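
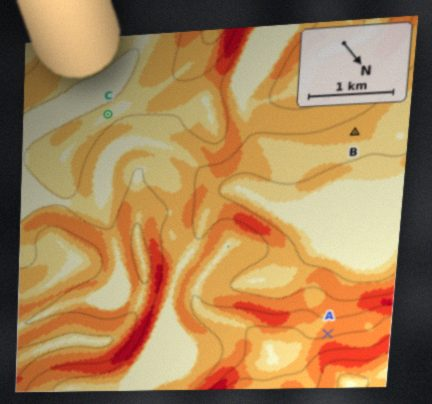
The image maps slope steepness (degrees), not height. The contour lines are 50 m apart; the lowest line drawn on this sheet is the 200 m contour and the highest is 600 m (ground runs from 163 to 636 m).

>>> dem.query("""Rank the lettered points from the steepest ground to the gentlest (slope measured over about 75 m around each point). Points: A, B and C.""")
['A', 'B', 'C']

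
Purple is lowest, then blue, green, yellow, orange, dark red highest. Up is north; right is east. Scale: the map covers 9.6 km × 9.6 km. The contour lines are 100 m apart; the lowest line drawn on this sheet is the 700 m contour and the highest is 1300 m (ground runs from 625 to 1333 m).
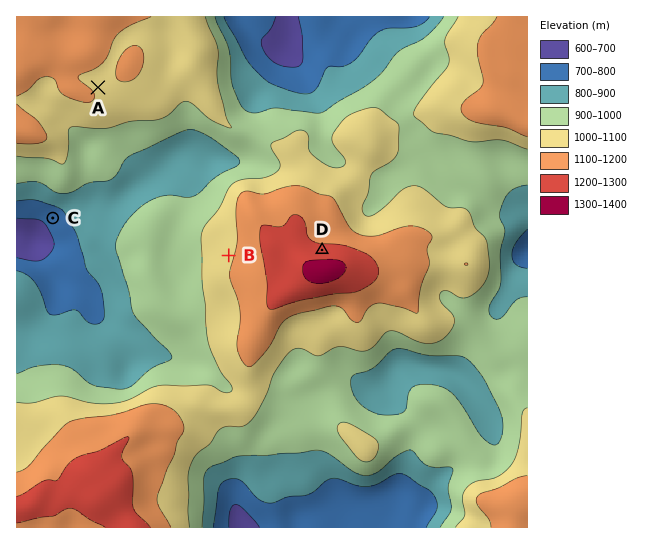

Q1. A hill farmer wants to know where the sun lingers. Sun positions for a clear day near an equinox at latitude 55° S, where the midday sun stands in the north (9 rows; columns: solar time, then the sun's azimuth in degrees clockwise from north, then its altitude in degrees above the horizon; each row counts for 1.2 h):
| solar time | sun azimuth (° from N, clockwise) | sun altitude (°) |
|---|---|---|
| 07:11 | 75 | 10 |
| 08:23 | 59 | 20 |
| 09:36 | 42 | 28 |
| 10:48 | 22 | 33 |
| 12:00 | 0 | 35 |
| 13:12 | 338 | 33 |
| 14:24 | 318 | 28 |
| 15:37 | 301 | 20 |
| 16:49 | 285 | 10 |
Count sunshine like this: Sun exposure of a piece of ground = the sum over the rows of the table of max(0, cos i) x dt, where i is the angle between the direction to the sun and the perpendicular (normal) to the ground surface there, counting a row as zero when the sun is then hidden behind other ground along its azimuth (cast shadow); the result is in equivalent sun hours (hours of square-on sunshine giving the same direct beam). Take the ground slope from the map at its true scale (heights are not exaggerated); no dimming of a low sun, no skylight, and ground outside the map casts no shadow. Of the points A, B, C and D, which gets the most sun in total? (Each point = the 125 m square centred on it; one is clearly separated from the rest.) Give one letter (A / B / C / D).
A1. D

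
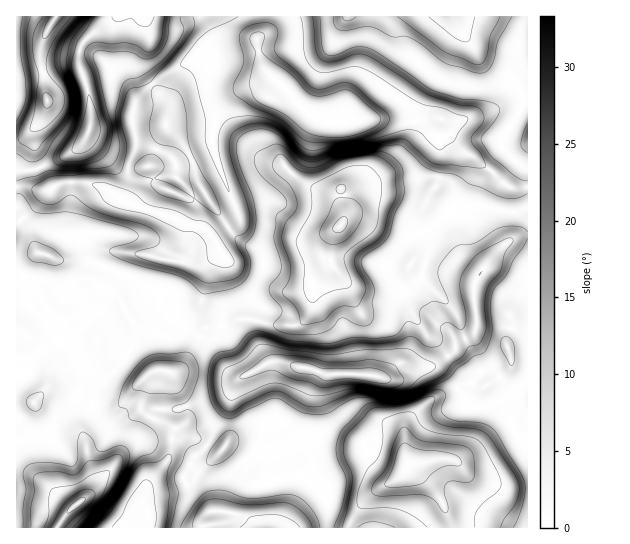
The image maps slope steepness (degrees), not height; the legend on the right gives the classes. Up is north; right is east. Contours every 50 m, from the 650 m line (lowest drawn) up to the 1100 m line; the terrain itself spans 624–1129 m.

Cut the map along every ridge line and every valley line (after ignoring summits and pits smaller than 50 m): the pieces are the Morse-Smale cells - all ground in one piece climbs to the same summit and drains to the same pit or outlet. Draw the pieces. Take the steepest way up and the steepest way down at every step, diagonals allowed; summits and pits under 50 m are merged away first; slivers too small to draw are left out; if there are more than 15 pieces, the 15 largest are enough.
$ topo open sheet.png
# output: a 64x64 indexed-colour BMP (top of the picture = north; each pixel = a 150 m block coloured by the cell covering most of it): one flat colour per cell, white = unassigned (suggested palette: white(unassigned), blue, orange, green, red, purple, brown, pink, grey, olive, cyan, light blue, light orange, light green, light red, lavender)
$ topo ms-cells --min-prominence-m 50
<image width="64" height="64" href="data:image/bmp;base64,Qk12CAAAAAAAAHYAAAAoAAAAQAAAAEAAAAABAAQAAAAAAAAIAAATCwAAEwsAABAAAAAAAAAA////ALR3HwAOf/8ALKAsACgn1gC9Z5QAS1aMAMJ34wB/f38AIr28AM++FwDox64AeLv/AIrfmACWmP8A1bDFAAAAC7u7u7AAAAAAAAAAAACZmZmZmVVVVVVVVVVVVVVVAAAAu7u7uwAAAAAAAAAAAJmZmZmZVVVVVVVVVVVVVVUAAAALu7u7sAAAAAAAAAAACZmZmZmVVVVVVVVVVVVVVQAAAKq7u7u7AAAAAAAAAACZmZmZmZlVVVVVVVVVVVVVAAAKqqu7u7sAAAAAAAAAAJmZmZmZmZVVVVVVVVVVVVUAAKqqqru7u7AAAAAAAAAAmZmZmZmZmVVVVVVVVVVVVQCqqqqq+7u7sAAAAAAAAACZmZmZmZmZk1VVVVVVVVVVqqqqqq//u7u7AAAAAAAAAJmZmZmZmZMzNVVVVVVVVVWqqqqqr//7u7uwAAAAAAAAmZmZmZmZMzM1VVVVVVVVVaqqqqqv//u7u7AAAAAAAAmZmZmZmZkzMzVVVVVVVVVVqqqqqq///7u7sAAAAAAAAzM5mZmZMzMzNVVVVVVVVVWqqqqq////+7u7AAAAAAADMzOZkzMzMzM1VVVVVVVVVaqqqqr/////u7AAAAAAAAMzMzMzMzMzMzVVVVVVVVVVqqqqqq/////7AAAAAAAAAzMzMzMzMzMzNVVVVVVVVVV6qqqqr////8AAAAAAAAAzMzMzMzMzMzMzVVVVVVVVVXeqqqqszM//zMzAAAAAADMzMzMzMzMzMzM1VVVVVVVVd3qqp3fMzP/MzMAAAAADMzMzMzMzMzMzMzM1VVVVVVV3d3d3d8zMz8zMAAAAAAMzMzMzMzMzMzMzMzM1VVVVVXd3d3d3fMzMzMwAAAAAAzMzMzMzMzMzMzMzMzMzM1VVd3d3d3d3zMzMzAAAAAZjMzMzM2ZmZmZjMzMzMzMzNVV3d3d3d3d8zMzMwAAAZmZjM2ZmZmZmZmZmZjMzMzMzVXd3d3d3d3fMzMzMAABmZmZmZmZmZmZmZmZmZjMzMzNVd3d3d3d3d8zMzMwAAGZmZmZmZmZmZmZmZmZmYzMzNVV3d3d3d3d3fMzMzMAAZmZmZmZmZmZmZmZmZmZjMzM1VXd3d3d3d3d8zEAAAABmZmZmZmZmZmZmZmZmZjMzMzNVd3d3d3d3d3RERAAAABZmZhEWZmZmZmZmZmZjMzMzM1V3d3d3d3d3REREAAABERERERFmZmZmZmZmZjMzMzMzVXd3d3d3d3REREREABERERERERZmZmZmZmZmMzMzMzNVd3d3d3d3dERERERBERERERERFmZmZmZmZmYzMzMzMzV3d3d3d3REREREREEREREREREWZmZmZmZmYzMzMzMzNXd3d3d3RERERERERBERERERERZmZmZmZmYzMzMzMzMzd3d3d3d0REREREREEREREREREWZmZmZmYzMzMzMzMzN3d3d3d3REREREREQRERERERERFmZmZmZjMzMzMzMzM3d3d3d3d0REREREREEREREREREWZmZmZmYzMzMzMzMzd3d3d3d3RERERERERBERERERERZmZmZmZjMzMzMzMzN3d3d3dERERERERERBERERERERFmZmZmZmMzMzMzMzM3d3d3dEREREREREREERERERERERZmZmZmYzMzMzMzMzd3d3d0RERERERERERBERERERERFmZmYREe4zMzMzMzMHd3d3RERERERERERERBERERERERZhERER7uMzMzMzMwB3d3dEREREREREREREEREREREREREREREe7jMzMzMzAAd3d0REREREREREREERERERERERERERER7u7u7u7u4AAHd3dEREREREREREQREREREREREREREREe7u7u7u7gCIh3d3eIhEREREREQRERERERERERERERER7u7u7u4uiIiIiIiIiERERERERBEREREREREREREREREe7u7uIiKIiIiIiIiIREREREREERERERERERERERERER7u7uIiIt3diIiIiIhEREREREERERERERERERERERERHu7uIiIi3d3diIiIiIREREREQREREREREREREREREREe7uIiIiLd3d3diIiIhERERERBERERERERERERERERER7iIiIiIt3d3d3YiIiEREREREERERERERERERERERERHiIiIiIiAN3d3diIiIREREREQRERERERERERERERERERIiIiIiIADd3d2IiIhERERERBEREREREREREREREREREiIiIiIgAN3d3YiIiEREREREERERERERIiIiIiIiIiIiIiIiIiAADd3diIiIRERERERBERERERIiIiIiIiIiIiIiIiIiIAAN3d2IiIhEREREREQRERERIiIiIiIiIiIiIiIiIiIgAA3d3YiIiIREREREREERERIiIiIiIiIiIiIiIiIiIiAADd3diIiIiEREREREREQRIiIiIiIiIiIiIiIiIiIiIADd3diIiIiIhEREREREREIiIiIiIiIiIiIiIiIiIiIgAADd2IiIiIiIhEREREREIiIiIiIiIiIiIiIiIiIiIiAAAAAIiIiIiIiIhEREREQiIiIiIiIiIiIiIiIiIiIiIAAAAAiIiIiIiIiIREREQiIiIiIiIiIiIiIiIiIiIiIgAAAACIiIiIiIiIiIRERCIiIiIiIiIiIiIiIiIiIiIiAAAAAAiIiIiIiIiIiIiIgiIiIiIiIiIiIiIiIiIiIiIAAAAAAAiIiIiIiIiIiIiCIiIiIiIiIiIiIiIiIiIiIgAAAAAAAIiIiIiIiIiIiIIiIiIiIiIiIiIiIiIiIiIi"/>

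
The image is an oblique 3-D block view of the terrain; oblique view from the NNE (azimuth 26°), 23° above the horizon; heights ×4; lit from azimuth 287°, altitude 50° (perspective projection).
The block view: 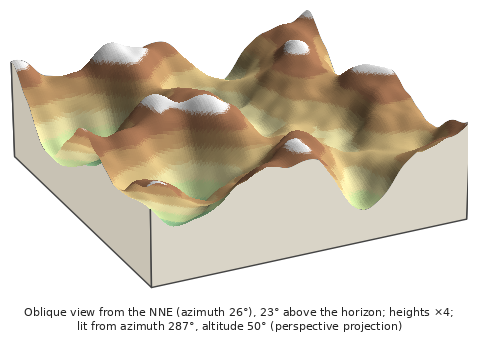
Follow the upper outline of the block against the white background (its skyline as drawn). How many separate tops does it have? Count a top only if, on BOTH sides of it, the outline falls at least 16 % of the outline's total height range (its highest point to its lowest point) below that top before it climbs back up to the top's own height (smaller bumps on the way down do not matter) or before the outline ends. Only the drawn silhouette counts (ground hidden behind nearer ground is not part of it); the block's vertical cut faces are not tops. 2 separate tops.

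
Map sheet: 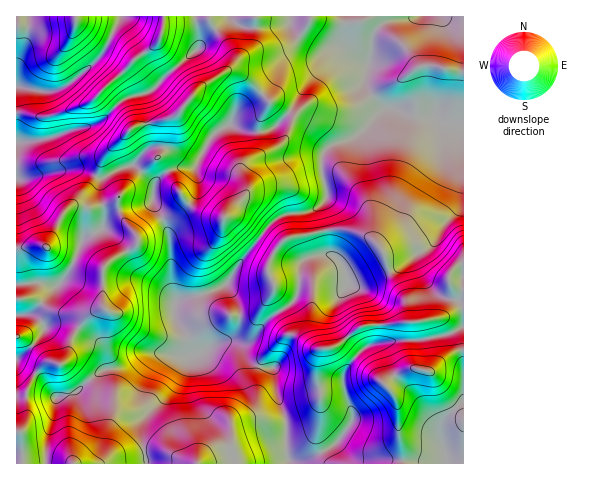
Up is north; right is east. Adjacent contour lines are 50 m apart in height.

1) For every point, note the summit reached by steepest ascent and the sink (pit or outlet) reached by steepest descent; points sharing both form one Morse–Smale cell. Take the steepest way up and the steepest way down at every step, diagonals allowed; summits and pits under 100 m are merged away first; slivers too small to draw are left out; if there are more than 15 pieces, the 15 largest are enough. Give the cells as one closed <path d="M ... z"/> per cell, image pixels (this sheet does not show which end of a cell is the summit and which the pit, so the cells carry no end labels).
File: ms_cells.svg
<path d="M463 16l-232 1 6 7 9 4 31-2 13-4 4 9 6 6 18 11 9 1 15-3 8 4 18 12-3 23 9 14 12 10-4 1-24 25-25 9-9 8-2 20 4 16 0 11-6 7-12 6-23 2-11 6-33 40-11 20-7 7-21 8-23 5-4 5 1 15 10 15 8 19 3 0 18-10 16-2 11 6 6 12 5 4 7 3 14 2 2 23 11 33-1 20 4 19 174-1z"/><path d="M134 165l-15 4-18 11-1 15 5 16-1 16-2 3-20 9-16 38-11 10-17-5-22 3 0 178 272 1-2-19 1-20-11-33-2-23-14-2-7-3-5-4-6-12-11-6-16 2-18 10-5-1-6-18-11-19 1-18-5-14-1-43-5-17-12-24 1-17z"/><path d="M349 57l-12 2-17 11-15 15-14 25-18 18-17 5-11-1-15-8-3 2-14 8-18 32-22 3-17 12-3 19 16 35 2 49 5 18 6-4 20-3 21-8 7-7 11-20 33-40 11-6 27-3 13-10 1-13-4-16 2-20 9-8 25-9 24-25 4-1-12-10-9-14 3-22z"/><path d="M230 16l-14 13 17 26 1 5-2 6-32 21-24 28-43 12-27 26-5 8-4 16 6 1 16-9 15-4 20 18 0 3 2-5 6-6 11-6 22-3 18-32 16-8 10-17 25-16 23-31 11-4 14 1 22-11 9-1-25 1-18-11-6-6-4-9-13 4-31 2-9-4z"/><path d="M195 16l-73 0-22 41-36 30-8 4-14 1-25-6-1 55 29-1 25-10 22-4 11-6 20-20 29-9 16-18 31-26z"/><path d="M215 29l-12 11-6 10-29 23-16 18-29 9-24 22-54 18-28 2-1 36 6 1 42-9 19 0 13 6 10-23 27-26 43-12 24-28 32-21 2-6-1-5z"/><path d="M120 16l-103 0-1 69 26 7 14-1 8-4 36-30z"/><path d="M98 177l-3 1-16 21-16 15-17 33-13-2-17 4 1 35 21-2 17 5 11-10 16-38 20-9 2-3 1-16-5-16 0-12 2-4z"/><path d="M83 170l-19 0-35 8-13 1 1 69 16-3 13 2 2-2 15-31 16-15 17-23z"/><path d="M344 48l-10 0-22 11-14-1-11 4-20 28-32 23-4 12 14 7 11 1 9-1 12-6 14-16 19-30 15-14 21-9 20 4z"/><path d="M208 16l-12 1 4 29 3-6 11-12z"/><path d="M229 16l-20 0 0 3 6 10z"/>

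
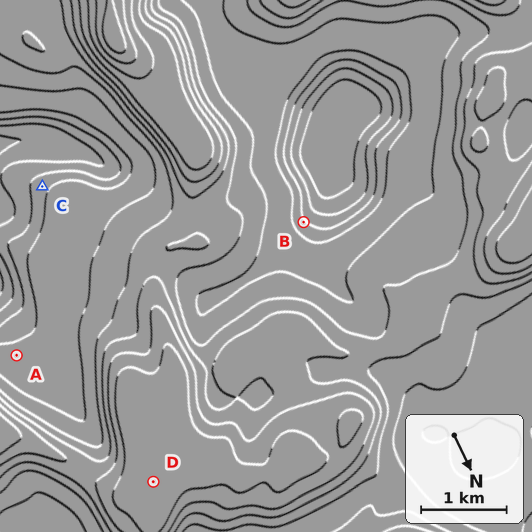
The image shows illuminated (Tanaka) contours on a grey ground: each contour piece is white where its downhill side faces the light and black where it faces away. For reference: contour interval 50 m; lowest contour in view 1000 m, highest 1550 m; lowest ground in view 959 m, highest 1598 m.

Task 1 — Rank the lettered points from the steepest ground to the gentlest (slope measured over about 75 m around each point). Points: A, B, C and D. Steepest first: B C A D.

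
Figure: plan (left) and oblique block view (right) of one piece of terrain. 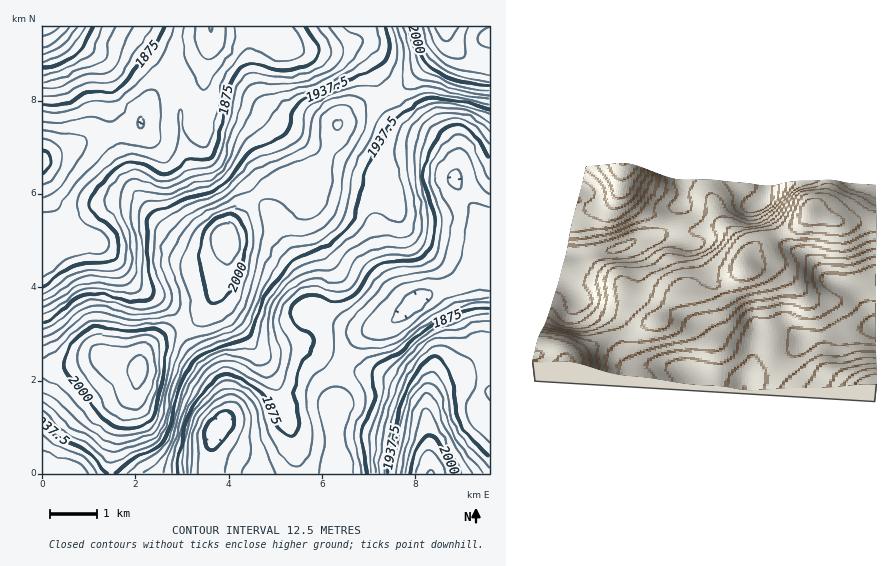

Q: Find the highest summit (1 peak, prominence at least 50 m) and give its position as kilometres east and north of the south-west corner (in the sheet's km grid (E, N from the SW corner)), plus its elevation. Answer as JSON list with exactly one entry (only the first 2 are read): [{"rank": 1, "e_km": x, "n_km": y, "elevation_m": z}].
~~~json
[{"rank": 1, "e_km": 2.09, "n_km": 2.21, "elevation_m": 2042}]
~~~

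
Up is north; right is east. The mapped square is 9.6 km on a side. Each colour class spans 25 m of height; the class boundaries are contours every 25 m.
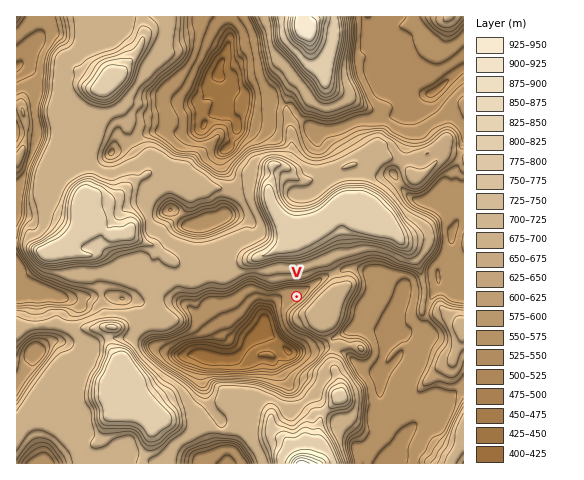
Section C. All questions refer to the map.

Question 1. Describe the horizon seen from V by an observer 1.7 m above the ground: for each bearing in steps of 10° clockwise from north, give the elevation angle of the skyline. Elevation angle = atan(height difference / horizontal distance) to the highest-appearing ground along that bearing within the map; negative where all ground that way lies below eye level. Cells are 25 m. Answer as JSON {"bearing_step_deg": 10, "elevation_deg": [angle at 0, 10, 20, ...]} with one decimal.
{"bearing_step_deg": 10, "elevation_deg": [14.9, 14.3, 13.1, 10.9, 8.2, 6.8, 5.8, 8.9, 12.2, 14.8, 16.6, 18.1, 19.1, 19.6, 19.6, 19.1, 17.9, 16.0, 13.6, 10.7, 7.3, 3.7, 2.7, 3.8, 3.8, 3.8, 3.2, 2.4, 4.3, 5.5, 9.3, 11.4, 12.7, 13.8, 14.5, 14.9]}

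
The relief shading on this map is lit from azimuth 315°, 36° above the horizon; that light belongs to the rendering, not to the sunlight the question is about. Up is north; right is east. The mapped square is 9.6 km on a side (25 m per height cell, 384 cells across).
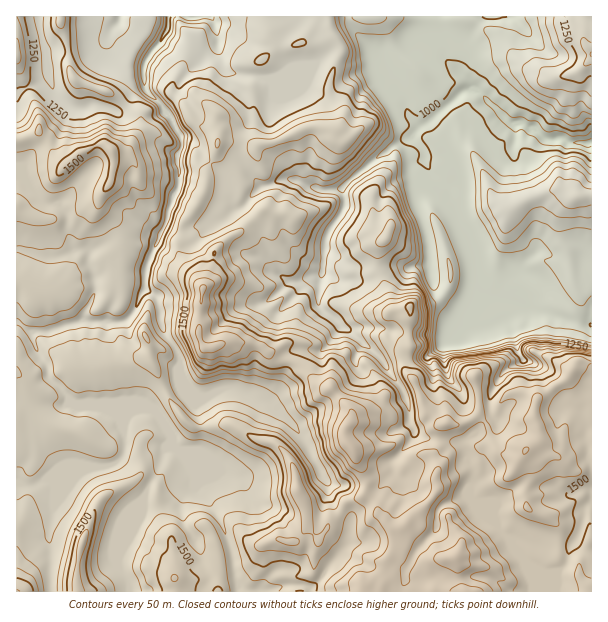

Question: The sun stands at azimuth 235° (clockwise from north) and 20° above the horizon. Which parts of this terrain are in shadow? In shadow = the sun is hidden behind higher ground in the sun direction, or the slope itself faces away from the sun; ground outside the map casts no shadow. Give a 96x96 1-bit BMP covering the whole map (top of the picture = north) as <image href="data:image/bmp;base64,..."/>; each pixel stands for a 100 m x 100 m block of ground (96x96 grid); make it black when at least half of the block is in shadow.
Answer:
<image width="96" height="96" href="data:image/bmp;base64,Qk2+BAAAAAAAAD4AAAAoAAAAYAAAAGAAAAABAAEAAAAAAIAEAAATCwAAEwsAAAIAAAAAAAAA////AAAAAAA4AgAAEAAAAAADgAA8HwAAGAAAAAAHAAA8HgAAEAAAAAAAMAAIHgAAEAAAAAAAMAAAHgAAEAAAAAAA4AAAHgAAEAAAAAAB4AAAHgAAEAAAAAAA4AAADgAAMAAAAAAHgAAADgAAIAAAAAAHgAAADgAAIAAAAAAfAAAADwAYYAAAAAA/AAAABwAwwAAAAAR+AAAAAwAAwAAAAAB8AAAAAAABwAAgAAT4AAAAAAAAAABgAABwAAAAAAAAAABwAAAAAAAAAAAAAAD4AACAAAAAAAAAAAH4AAAAAAAAAAAAAAH4AAAAAAAAAAAAAAH4AAEAAAAAAAAAAAHwAACAAAAAAAAAAAPwAACAAAAAAAAAAAPgAAAAAAAAAAAAAAfgAAAAAAAAAAAAAA/AAAAAAAAAAAAAAB+AOAAAAAAAAAAAAH+ACEAAAMAAAAAAAf8AAEAAAMAAAAAGB/wAAIAAAYAAAAAOD4AAAcDAAYAAAAAeAAAAAcBCAAAAAAA8AAAAw8ACAAAAAAA4AAAB4YBCAAAAAABgAAAD45zDAAAAAABgAAAH553BAAAAAABAAAAHxx+BhAAAAAAAAAAHzh+AngAAAACAAAAH3j+AfgAAAAGAAABnnD///gAAAAAAAADnuD//+E8gAABgAAAH8B//+/9gAAHAACA5wD////9AAAPAA/f9wD////9AAAOAD//+AD////8AAAOAH/n+AB/+H/8AAAOAf/h8AB/wAZ8AAAMA//jwAB/wAAMAAAMAP+DgAD/4AAAAABMA/ABgAD/4AAAAABgA+ABgAf/wAAAAAAAAcABgAf/wAAAAAAgAIBAAAf/4AAAAAAwA+PAAAf/4AAAAAAwAPAAAA//4AAAAAAQAPAAAAf54AAAAAAQAPgAAABh4AAAAAAAAPAAgADjAAAAAAAIAMAAgAHjAAAAAAAYAAAAgAHzAAAAAAAAAAAAAAH2AAAAAAAAAAAAAAPmAAAAAAACAAAAAAfkAAAAAAACAAAAAAfgAAAAAAADAAAAEAfwAAAAAAADAAABGAf4AAAAAAADAAAP+A/4AAAAAAAHgAAf+A/4AAAAAAAPgAA/+B/wAAAAAAAMgAA8AB/gBgAMAAABwAAAAA/ABgAMAAAbwAAAAAcADgBcAAAfwAAAAAcADADcAAA/wAAAAAcAGAD8AAE/wAAAAAIAAAD8AAM+wAAAAAAAAAd8AAe4wAAAAAAAAA4ADwfxwAEAAAwAABgAPwfDwAEAADwAAAAAPwfPgAAAAH4AAAAAPwcPgCAABP4AAAAAPwAPAPAABv8AAAAAfgAeAfAAB/8AAAAAfAA8AeAAB/8AAAAAYAO4AYAAA/8AAAAAAA+wAAAAA/gAAAAAAH/wAAAAB/AAAAAAgP5wAAAAB+AAAAABgfhwAAAAA8AAAAABgfAwAAAAB4AAAAABweAYAAAAB4AAAAADwYAYAAAAB4AAAAADwYAAAAAAD4AAAAADwYAEAAAAD4AAAAADwYAGAgAAH4AAAAADw4ADPwAAHgAAAAABw4AHfgAAHAAAEAAA="/>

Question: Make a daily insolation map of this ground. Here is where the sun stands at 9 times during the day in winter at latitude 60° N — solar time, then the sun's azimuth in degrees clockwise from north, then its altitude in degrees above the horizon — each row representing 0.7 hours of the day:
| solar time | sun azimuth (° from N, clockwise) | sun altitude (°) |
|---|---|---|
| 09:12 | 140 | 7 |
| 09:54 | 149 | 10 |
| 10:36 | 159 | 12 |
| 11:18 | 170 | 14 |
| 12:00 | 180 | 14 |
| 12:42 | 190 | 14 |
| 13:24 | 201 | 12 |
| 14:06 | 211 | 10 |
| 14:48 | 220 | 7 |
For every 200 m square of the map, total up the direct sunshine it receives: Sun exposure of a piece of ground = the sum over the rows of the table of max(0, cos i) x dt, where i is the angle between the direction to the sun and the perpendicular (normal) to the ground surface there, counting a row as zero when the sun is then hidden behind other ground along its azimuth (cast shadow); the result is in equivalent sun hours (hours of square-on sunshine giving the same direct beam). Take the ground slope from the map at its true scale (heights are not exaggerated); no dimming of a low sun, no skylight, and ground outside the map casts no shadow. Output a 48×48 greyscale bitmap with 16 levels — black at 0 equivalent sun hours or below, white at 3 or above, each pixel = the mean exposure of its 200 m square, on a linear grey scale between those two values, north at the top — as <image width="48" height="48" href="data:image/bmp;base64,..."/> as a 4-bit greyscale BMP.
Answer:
<image width="48" height="48" href="data:image/bmp;base64,Qk32BAAAAAAAAHYAAAAoAAAAMAAAADAAAAABAAQAAAAAAIAEAAATCwAAEwsAABAAAAAAAAAAAAAAABEREQAiIiIAMzMzAERERABVVVUAZmZmAHd3dwCIiIgAmZmZAKqqqgC7u7sAzMzMAN3d3QDu7u4A////ABNWZCJWmoh2RGqpZZVWVVZVRDEBaGZmdQFFVTJIp1RDRXrIZpUREVZXiahoYlZmUxI0R2RVQ0NDVWq8vJhCFFd1eqdSE2d3NEMzSIVUNEMkZIm+/auEICaDEBQzJGVVJGUzNJdUNERHVHEUNYeWZoeJIDIiRWeIdVVDIXhVQgBGJCAAFHRma6RnVTACV5zHdEREMll1UxAAEQAAF2EphkIWdCEkWdhFZDREMimnVkEAEhETq1EWtiIheBJFZlRDVkRUQgFqhTQzMzNFdhAANUMzWJRYyFZZh3hVQxACdFZmVEVndCA6x1NVVVh2fKvL3Hd2VEISNVZmZniaghO+6ERmQ2WId6mqZYeImrp0RVVmeb78QRb+ico0MkeIZYhkRneJqnRVZ2e83v2EASeWIhMwFGZDIhZTVnd3ZDRVRGvavHEAAkhVd2MErdt0IlU0ZmdSACRlRZsQEQAAFGUzVXc4YRKEZVQ0VmZVRVZmZ6IRAAABN9pjEjInIRFTdUZ2Z3dlm6qpmmE0MQJFeIpwACRGAQNjNkJ5hnUoqZqqq1R/2rzd3GEQAAGFEBqFAAAXt1NId3iJqla/////2CAAAAIgABIUIAAUaDJlRVRGdpfP//7ZUQAAABQxAAAAAAEwEjRCIiEydirGWIlCZCAAAURVAAAAAAAAACQgAQASURmVAAAAAAAAASJWAAAAAAAAAI3bcjMwEyVUMAAAAAAANqyqIAAAAAAAA7q7y4ulE0VoUAAAAAASNDVlEAAAAAAAFJd3imd1EUdXZBEQAAARAAACAAAAAAABJHVVZmZmOsqEm4VDAAACIhAAABAAAAABI0Q0VXdlRWUgAzM0d0I1VSAAEhAAAAERIzMzNXdmYjIAEhNoiHQkd1IREhEBESIiM2eIZ3VlYiMAJmiIeXRIitxiExEjd1NFVJqoiqdVQyIQApiIm5YkZVlzIyM2qod3iKqZmsl1ZyRBABaIq7sxJDVCMjRpm7qrzIU0eax4dyJ3MgF2Y3uBJCEiIkRpebu97URnZozKqDI4dmEBAAEzZBEiI0RGM3uquzatlkra1lI1dnUAAAASESEzNERDAAJmIWed1zSJd1JUVmalIlnnABQzRVVhAAARAGZkvXaIVTJzd2mIqqzvcAJDRVZAAAAAAKdRGetlM0MzqXiLvKvf+BE0VVYRIRAAAJtgACIBRoM4Z2NGzcuY39Y0VVQ0MhAAEwQwAAAAExPYVTAAFJdDTMVkJFVUIRNnywEAAAAAIQZ1ZTEAAAACASRXYkVTOazv7yEAAAAQAVc2IBMhAAAAABRmiCQzqs/tzjAANWYwAmJBACVEMgIgACRmd4I5m//8zIIShRABARIAASJFVURhEjRXZmm5vbmc26Q1MAAUERIQEmmoZmRoQjRlVmmJmFQRS3VVIAE1QBIyEjRYmZdZU0VEVnd3dBABVlRoZDNEgwJVIjNWaIhzRWVFZmeHUQBbpkRsdVU1ZwIzJFZlU1ZCe7hlZniGMiaYZEVYdmY1ZyEAJnVVVVVEeamXZnhAAXh2RA=="/>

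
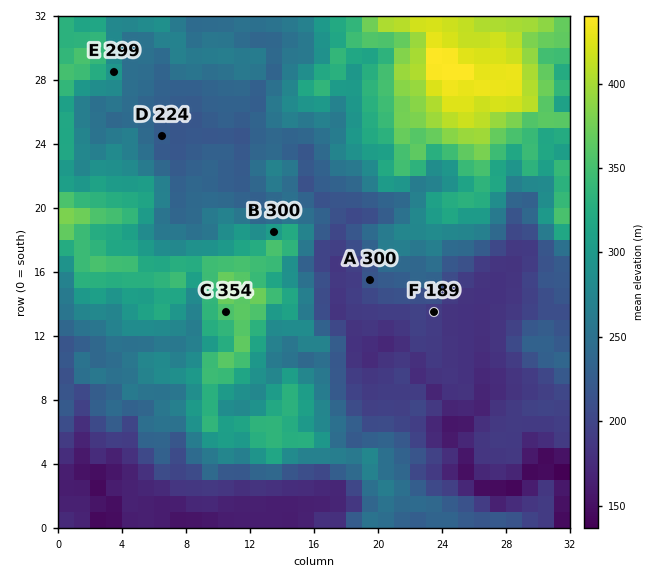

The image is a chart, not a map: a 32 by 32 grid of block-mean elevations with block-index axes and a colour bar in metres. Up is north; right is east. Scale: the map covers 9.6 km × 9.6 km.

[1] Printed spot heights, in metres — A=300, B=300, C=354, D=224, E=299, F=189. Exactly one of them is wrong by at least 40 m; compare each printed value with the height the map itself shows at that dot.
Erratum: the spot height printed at A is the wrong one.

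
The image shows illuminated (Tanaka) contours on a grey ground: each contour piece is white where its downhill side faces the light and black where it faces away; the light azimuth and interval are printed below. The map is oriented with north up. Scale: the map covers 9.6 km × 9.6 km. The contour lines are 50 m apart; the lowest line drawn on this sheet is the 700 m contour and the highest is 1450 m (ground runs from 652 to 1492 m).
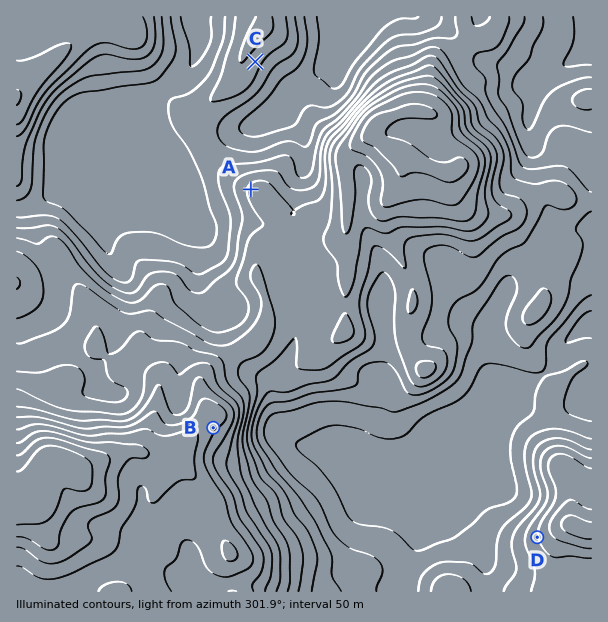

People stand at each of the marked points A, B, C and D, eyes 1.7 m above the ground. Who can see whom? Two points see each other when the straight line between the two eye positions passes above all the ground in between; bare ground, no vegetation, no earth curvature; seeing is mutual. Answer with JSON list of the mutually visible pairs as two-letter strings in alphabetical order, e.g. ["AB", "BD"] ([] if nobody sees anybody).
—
["AC", "BD"]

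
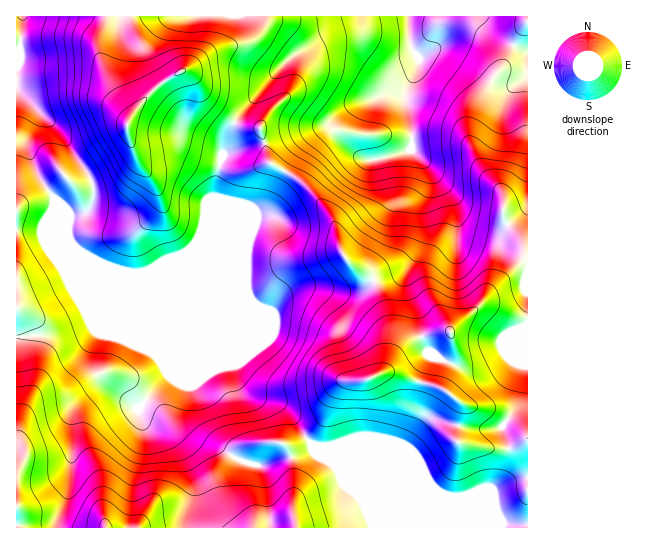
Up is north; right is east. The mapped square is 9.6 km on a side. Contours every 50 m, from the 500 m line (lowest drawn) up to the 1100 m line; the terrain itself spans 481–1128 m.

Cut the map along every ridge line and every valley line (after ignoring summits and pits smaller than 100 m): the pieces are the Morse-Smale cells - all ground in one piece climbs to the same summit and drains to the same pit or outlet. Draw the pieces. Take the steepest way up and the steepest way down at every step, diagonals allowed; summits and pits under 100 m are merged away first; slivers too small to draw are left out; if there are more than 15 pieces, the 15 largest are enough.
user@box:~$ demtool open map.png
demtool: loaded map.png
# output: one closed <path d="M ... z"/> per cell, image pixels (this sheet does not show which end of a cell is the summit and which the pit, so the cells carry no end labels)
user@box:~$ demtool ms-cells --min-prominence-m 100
<path d="M527 16l-145 0-11 3-18 12-27 6-32 18-14 12-45 55 8 5 17 2 8 32 31 19 18 18 16 23 6 24 5 12 7 8 21 13 8 16 8 25 0 32-4 19-18 10-24 3-13 19-5 17-17 19 52 52 15 38 154-1z"/><path d="M54 205l-3 8 1 16 32 74 5 19-31 11-42 5 0 189 229 1-14-14-11-24 0-15 9-17 9-10 8-4 28-3 12 4 8 0 12-6-1-4-13-20-10-10-12-5-20-4-7-4-6-10-4-18-59-24-73-73-30-24z"/><path d="M235 123l-7 12-8 27-5 25 0 11-19 45-14 13-41 17-19-1-26-9 78 77 59 24 4 18 6 10 7 4 20 4 12 5 10 10 15 22 17-18 5-17 13-19 24-3 18-10 4-19 0-32-8-25-8-16-21-13-7-8-5-12-6-24-5-10-29-31-31-19-4-22-5-11-16-1z"/><path d="M105 16l-82 0-3 31-4 3 0 37 45 46 31 48 1 18-7 13-7 3-9 0-11-12-4-2 0 6 16 36 11 10 23 14 24 6 12 0 41-17 14-13 19-45 0-11 5-25 8-27 7-12-30-24-10-21-9-7-12 4-17 12-21 22-6 10-1-9-21-31-9-25 0-15 6-16z"/><path d="M381 16l-275 0-1 7-6 16 0 15 9 25 21 31 2 6 26-29 17-12 12-4 9 7 10 21 29 24 46-56 14-12 32-18 27-6 16-11z"/><path d="M17 88l-1 249 5 0 37-4 31-11-5-19-32-74-1-16 4-13 15 15 9 0 7-3 7-13 0-13-4-11-16-21-12-21z"/><path d="M307 439l-13 6-27-4-21 3-8 4-9 10-9 17 0 15 11 24 15 14 127 0-2-11-12-27z"/><path d="M22 16l-6 1 1 32 3-2 1-8z"/>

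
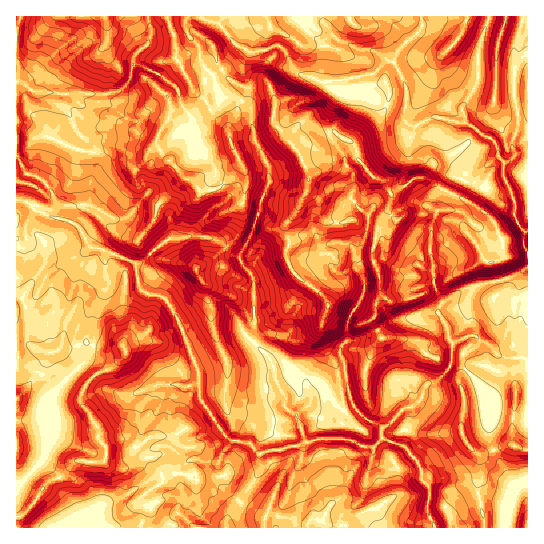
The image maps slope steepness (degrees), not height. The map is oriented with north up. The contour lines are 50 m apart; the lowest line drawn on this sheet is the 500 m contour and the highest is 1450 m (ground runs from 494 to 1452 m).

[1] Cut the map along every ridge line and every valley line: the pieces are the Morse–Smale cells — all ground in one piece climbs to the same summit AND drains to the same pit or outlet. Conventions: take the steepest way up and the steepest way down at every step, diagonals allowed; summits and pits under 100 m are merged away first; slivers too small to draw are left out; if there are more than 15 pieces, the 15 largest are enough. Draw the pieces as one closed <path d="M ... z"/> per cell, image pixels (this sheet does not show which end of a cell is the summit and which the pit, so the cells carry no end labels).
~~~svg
<path d="M421 16l-272 0-1 5 4 10-4 12-15 15-2 20-3 5-11 9-12 3-70-3-10-8-9-2 0 117 13 4 9 9 33 11 4-13 4-5 14 2 21 12 13-2 21-24-4-10 0-6 11-22 12-8 11-15 12-4 5-9 18-10 6-6 0-7 16 1 16 12 4 32 13 24 1 18-8 16-1 12-9 26-11 17 1 9 12 15 2 47-6 13 23 24 3 16 10 20-1 7 13 12 7 22 3 4 11-4 33 1 8 5 14 3-1 11 5 5 10 4 11-1 13-13-6-7-22-8-2-2 0-8 10-6 14-15 12-4 6-9 2-9 12-5 11-11 4-9 0-16 3-4 12-5 8 0 6 5 9 4 9 11 29 2 0-303-2 0-9 8-2 6-2 24 6 30-7 18 3 14-2 4-8 4-6-6-4-15-29-19-9 0-18-6-8 0-16 10-10-5-1-9 3-10 0-14-14-28 4-10 23-21 3-5z"/><path d="M21 200l-5 1 0 166 19 4 6 2 6 8 5 10-4 14 4 25-9 29-27 27 0 41 153 1 3-9 5-4 4 0 13 13 32 0 5-19 16-18 13-21 0-16-11-11-19-3-9-9-21-32-1-28-16-41-12-24-8-9-14-2-9-6-6-26-32-14-12-2-9-17-6-6-37-12-9-9z"/><path d="M202 236l-32 3-17 12-10 10-5 2-2 8 4 18 9 6 14 2 8 9 12 24 16 41 1 28 21 32 9 9 19 3 9 10 25-4 23-6-9-26-13-12 1-7-10-20-3-16-23-24 6-13-3-50-8-8-4-9-7-3-10-11-13-7z"/><path d="M475 336l-8 0-12 5-3 4 0 16-4 9-11 11-12 5-2 9-6 9-12 4-14 15-10 6 0 8 2 2 22 8 14 16 2 7 0 9 8 8-1 27 7 14 20 0-3-14 13-11 17-7 11 1 16 10 6-17 7-7 6-2 0-122-29-3-9-11-9-4z"/><path d="M219 96l0 7-6 6-18 10-5 9-12 4-9 13-14 10-11 22 0 6 4 10-21 24-13 2-25-14-10 0-4 5-3 12 9 8 9 17 12 2 35 15 6-3 10-10 17-12 32-3 17 5 14 14 7 2 11-20 9-26 1-12 8-16 0-13-14-29-4-32-16-12z"/><path d="M345 439l-27 0-19 6-38 8-2 5 1 12-13 21-16 18-4 10 0 8 208 0-7-13 1-27-8-8 0-9-7-13-4-1-15 12-13-1-10-8 1-11-10-1z"/><path d="M147 16l-126 0-5 11 0 54 9 3 10 8 60 3 22-3 11-9 3-5 2-20 15-15 4-12z"/><path d="M489 16l-68 1 2 8-3 5-23 21-4 10 14 28-3 30 3 5 8 3 16-10 15 2 11 4 8-1-2-16 14-24 2-33z"/><path d="M527 16l-38 1-10 32-2 33-14 24 2 16 30 20 4 15 6 6 8-4 2-4-3-14 4-7 3-17-6-24 0-16 4-14 11-9z"/><path d="M27 368l-11 1 1 116 26-26 9-29-4-17 4-22-11-18z"/><path d="M489 496l-15 3-13 6-9 9 4 13 49 1 3-22z"/><path d="M527 481l-5 2-10 12-5 18-1 15 22-1z"/><path d="M181 515l-4 0-5 4-3 8 24 1z"/>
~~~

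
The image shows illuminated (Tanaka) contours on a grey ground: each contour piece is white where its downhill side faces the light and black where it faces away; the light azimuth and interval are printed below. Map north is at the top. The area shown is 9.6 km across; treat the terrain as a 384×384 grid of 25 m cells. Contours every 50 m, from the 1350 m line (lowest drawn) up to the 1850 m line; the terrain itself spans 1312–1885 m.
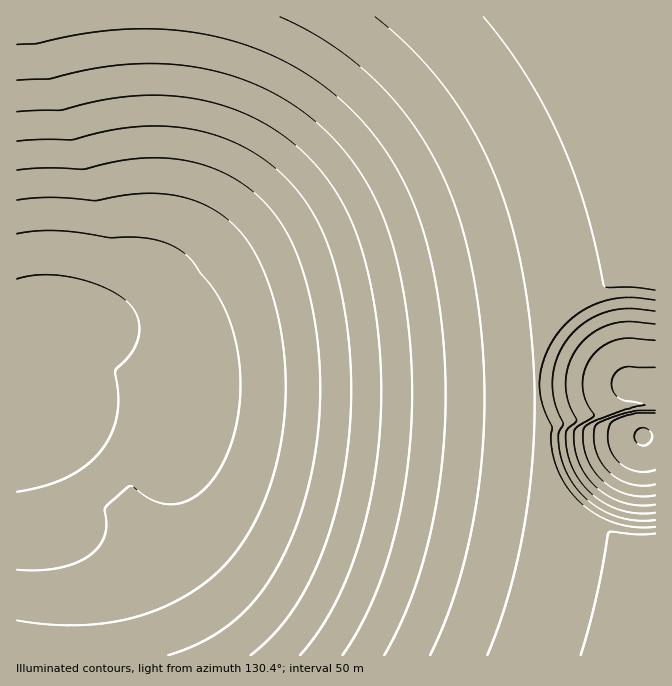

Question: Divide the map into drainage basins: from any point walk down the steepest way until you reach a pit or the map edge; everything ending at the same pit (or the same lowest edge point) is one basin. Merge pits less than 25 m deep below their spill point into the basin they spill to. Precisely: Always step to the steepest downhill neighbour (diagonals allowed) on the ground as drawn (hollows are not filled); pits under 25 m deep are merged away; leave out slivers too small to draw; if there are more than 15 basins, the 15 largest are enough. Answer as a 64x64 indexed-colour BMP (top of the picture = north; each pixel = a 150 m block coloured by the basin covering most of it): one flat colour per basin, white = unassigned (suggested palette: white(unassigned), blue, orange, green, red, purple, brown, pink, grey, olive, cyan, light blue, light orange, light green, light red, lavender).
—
<image width="64" height="64" href="data:image/bmp;base64,Qk12CAAAAAAAAHYAAAAoAAAAQAAAAEAAAAABAAQAAAAAAAAIAAATCwAAEwsAABAAAAAAAAAA////ALR3HwAOf/8ALKAsACgn1gC9Z5QAS1aMAMJ34wB/f38AIr28AM++FwDox64AeLv/AIrfmACWmP8A1bDFABERERIiIiIiIiIiIiIiIiIiIiIiIiIiIiIiIiIiIiIiEREREiIiIiIiIiIiIiIiIiIiIiIiIiIiIiIiIiIiIiIRERESIiIiIiIiIiIiIiIiIiIiIiIiIiIiIiIiIiIiIhERERIiIiIiIiIiIiIiIiIiIiIiIiIiIiIiIiIiIiIiEREREiIiIiIiIiIiIiIiIiIiIiIiIiIiIiIiIiIiIiIRERESIiIiIiIiIiIiIiIiIiIiIiIiIiIiIiIiIiIiIhERERIiIiIiIiIiIiIiIiIiIiIiIiIiIiIiIiIiIiIiERERIiIiIiIiIiIiIiIiIiIiIiIiIiIiIiIiIiIiIiIREREiIiIiIiIiIiIiIiIiIiIiIiIiIiIiIiIiIiIiIhERESIiIiIiIiIiIiIiIiIiIiIiIiIiIiIiIiIiIiIiERESIiIiIiIiIiIiIiIiIiIiIiIiIiIiIiIiIiIiIiIRERIiIiIiIiIiIiIiIiIiIiIiIiIiIiIiIiIiIiIiIhERIiIiIiIiIiIiIiIiIiIiIiIiIiIiIiIiIiIiIiIiERIiIiIiIiIiIiIiIiIiIiIiIiIiIiIiIiIiIiIiIiIRIiIiIiIiIiIiIiIiIiIiIiIiIiIiIiIiIiIiIiIiIhEiIiIiIiIiIiIiIiIiIiIiIiIiIiIiIiIiIiIiIiIiEiIiIiIiIiIiIiIiIiIiIiIiIiIiIiIiIiIiIiIiIiISIiIiIiIiIiIiIiIiIiIiIiIiIiIiIiIiIiIiIiIiIhIiIiIiIiIiIiIiIiIiIiIiIiIiIiIiIiIiIiIiIiIiEiIiIiIiIiIiIiIiIiIiIiIiIiIiIiIiIiIiIiIiIiISIiIiIiIiIiIiIiIiIiIiIiIiIiIiIiIiIiIiIiIiIhEiIiIiIiIiIiIiIiIiIiIiIiIiIiIiIiIiIiIiIiIiESIiIiIiIiIiIiIiIiIiIiIiIiIiIiIiIiIiIiIiIiIREiIiIiIiIiIiIiIiIiIiIiIiIiIiIiIiIiIiIiIiIhESIiIiIiIiIiIiIiIiIiIiIiIiIiIiIiIiIiIiIiIiERIiIiIiIiIiIiIiIiIiIiIiIiIiIiIiIiIiIiIiIiIREiIiIiIiIiIiIiIiIiIiIiIiIiIiIiIiIiIiIiIiIhESIiIiIiIhERERERERERERERERERERERERERERERERESIiIiIiIiERERERERERERERERERERERERERERERERERIiIiIiIiERERERERERERERERERERERERERERERERERESIiIiIhEREREREREREREREREREREREREREREREREREREiIiIRERERERERERERERERERERERERERERERERERERERERERERERERERERERERERERERERERERERERERERERERERERERERERERERERERERERERERERERERERERERERERERERERERERERERERERERERERERERERERERERERERERERERERERERERERERERERERERERERERERERERERERERERERERERERERERERERERERERERERERERERERERERERERERERERERERERERERERERERERERERERERERERERERERERERERERERERERERERERERERERERERERERERERERERERERERERERERERERERERERERERERERERERERERERERERERERERERERERERERERERERERERERERERERERERERERERERERERERERERERERERERERERERERERERERERERERERERERERERERERERERERERERERERERERERERERERERERERERERERERERERERERERERERERERERERERERERERERERERERERERERERERERERERERERERERERERERERERERERERERERERERERERERERERERERERERERERERERERERERERERERERERERERERERERERERERERERERERERERERERERERERERERERERERERERERERERERERERERERERERERERERERERERERERERERERERERERERERERERERERERERERERERERERERERERERERERERERERERERERERERERERERERERERERERERERERERERERERERERERERERERERERERERERERERERERERERERERERERERERERERERERERERERERERERERERERERERERERERERERERERERERERERERERERERERERERERERERERERERERERERERERERERERERERERERERERERERERERERERERERERERERERERERERERERERERERERERERERERERERERERERERERERERERERERERERERERERERERERERERERERERERERERERERERERERERERERERERERERERERERERERERERERERERERERERERERERERERERERERERERERERERERERERERERERERERERERERERERERERERERERERERERERERERERERERERERERERERERERERERERERERERERERERERERERERERERERERERERERERERERERERERERERERERERERERERERERERERERERERERERERERERERERERERERERERERERERERERERERERERERERERERERERERERERERERERERERERERERERERERERERER"/>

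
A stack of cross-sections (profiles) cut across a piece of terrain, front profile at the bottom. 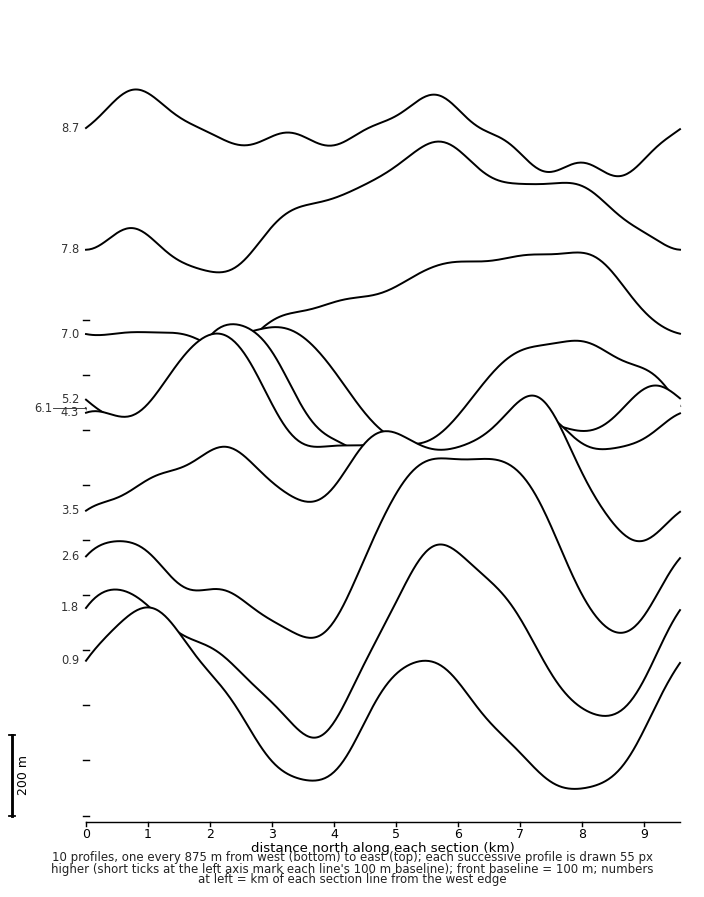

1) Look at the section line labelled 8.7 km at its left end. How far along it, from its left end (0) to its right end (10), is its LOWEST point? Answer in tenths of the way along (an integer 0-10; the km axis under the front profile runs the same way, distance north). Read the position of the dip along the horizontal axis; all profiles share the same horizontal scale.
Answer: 9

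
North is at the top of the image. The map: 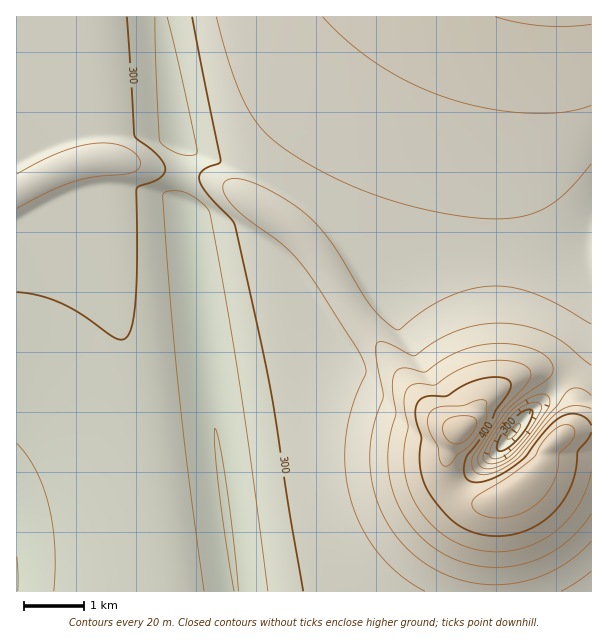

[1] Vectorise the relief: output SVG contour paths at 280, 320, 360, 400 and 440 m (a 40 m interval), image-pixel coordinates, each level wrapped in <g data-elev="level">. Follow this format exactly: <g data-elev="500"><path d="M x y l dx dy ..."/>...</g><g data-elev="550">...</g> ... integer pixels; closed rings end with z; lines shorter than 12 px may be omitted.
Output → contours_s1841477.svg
<g data-elev="280"><path d="M204 591l-20-154-14-143-7-97 2-5 6-1 11 0 10 5 14 11 4 8 30 169 28 207"/><path d="M17 443l10 13 9 14 7 16 5 18 4 20 3 22-1 45"/><path d="M507 439l0-4 3-5 9-7 1 3-4 8-6 5z"/><path d="M167 17l30 132 0 4-3 2-9 0-9-2-12-7-5-6-4-123"/></g><g data-elev="320"><path d="M561 591l15-9 15-11"/><path d="M492 458l-3-3 3-11 8-13 12-16 6-5 9-6 7-2 6 2 2 3-2 4-9 17-10 13-17 15-6 2z"/><path d="M591 324l-33-19-24-11-21-6-21-2-22 3-24 9-24 14-21 17-5 1-13-11-11-11-40-65-13-16-14-14-27-18-26-13-18-4-6 2-4 3-1 5 1 6 10 13 14 12 34 25 21 22 15 21 42 67 5 11 1 7-14 36-7 36 0 27 5 27 11 29 17 25 21 22 26 17"/><path d="M17 208l33-17 25-10 20-4 37-5 7-4 1-6-3-7-11-8-13-3-17-1-15 3-20 6-20 9-24 13"/><path d="M216 17l11 38 10 31 11 23 12 18 16 16 24 16 32 18 31 14 39 13 42 9 39 5 30 0 21-5 20-10 16-15 21-24"/></g><g data-elev="360"><path d="M591 395l-6-4-6-3-6 0-4 2-54 66-15 10-14 3-4-2-4-3 0-6 1-5 28-43 44-35 2-7-4-9-10-7-14-5-16-3-17 0-18 2-16 6-15 8-18 12-17-4-7 0-6 4-2 8 0 12 3 22-6 23-2 21 1 18 4 16 7 17 9 15 12 13 14 12 15 8 17 6 18 4 18 0 18-2 16-6 15-7 15-11 14-13 10-15"/><path d="M495 17l24 6 24 3 24 0 24-2"/></g><g data-elev="400"><path d="M591 425l-4-6-8-4-9-1-7 2-14 10-23 30-10 8-22 14-11 4-9 0-6-2-3-4-1-8 2-10 17-24 13-24 12-17 3-7-1-5-5-3-8-1-20 3-14 6-16 10-16 0-8 2-5 4-3 8 1 10 5 18-1 17 0 13 3 12 5 11 13 18 14 14 15 8 18 5 18 0 18-5 16-8 14-11 9-11 7-12 6-18 2-19 10-12 3-8"/></g><g data-elev="440"><path d="M451 443l8 1 9-6 8-12-1-7-5-3-9 0-9 1-6 4-3 5 0 6 3 6z"/></g>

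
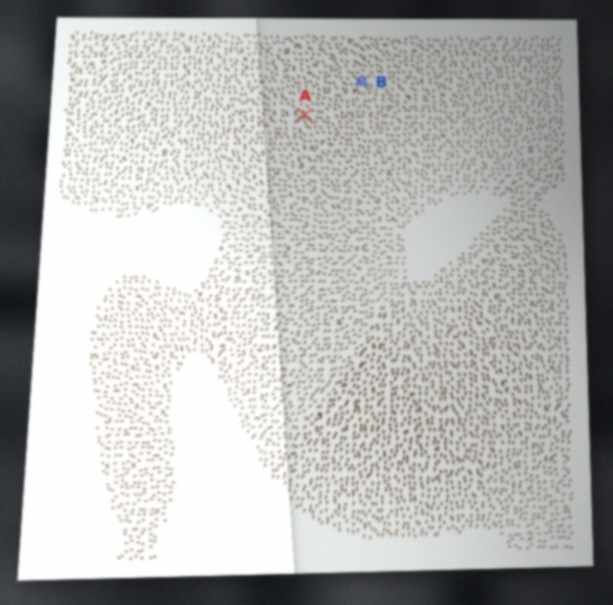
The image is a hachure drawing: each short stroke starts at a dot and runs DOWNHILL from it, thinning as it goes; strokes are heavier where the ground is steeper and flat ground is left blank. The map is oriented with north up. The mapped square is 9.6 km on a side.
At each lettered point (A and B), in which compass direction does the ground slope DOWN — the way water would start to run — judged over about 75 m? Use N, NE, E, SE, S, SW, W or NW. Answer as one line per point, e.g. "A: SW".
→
A: NW
B: NW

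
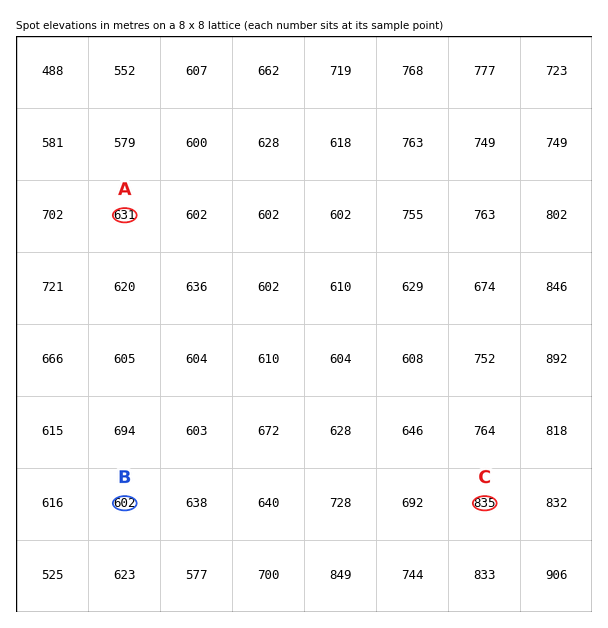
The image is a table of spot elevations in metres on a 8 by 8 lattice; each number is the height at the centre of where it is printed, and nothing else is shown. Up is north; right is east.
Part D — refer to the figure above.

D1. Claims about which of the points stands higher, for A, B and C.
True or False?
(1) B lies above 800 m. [False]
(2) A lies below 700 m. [True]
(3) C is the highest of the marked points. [True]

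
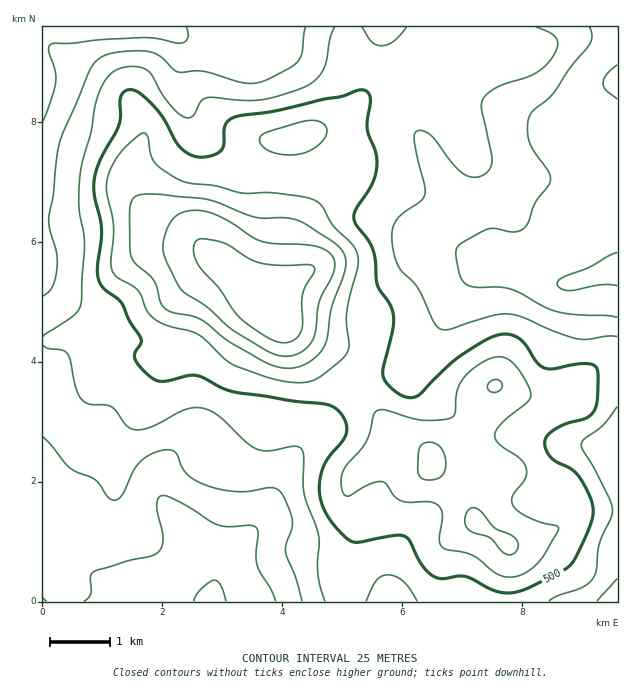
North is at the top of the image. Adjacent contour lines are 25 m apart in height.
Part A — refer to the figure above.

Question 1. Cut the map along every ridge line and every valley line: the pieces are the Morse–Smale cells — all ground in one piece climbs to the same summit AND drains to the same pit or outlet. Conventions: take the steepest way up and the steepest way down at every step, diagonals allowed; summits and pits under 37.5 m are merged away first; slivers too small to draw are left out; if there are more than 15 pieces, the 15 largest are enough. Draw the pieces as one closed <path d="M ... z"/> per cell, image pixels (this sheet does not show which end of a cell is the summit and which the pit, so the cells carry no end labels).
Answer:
<path d="M617 26l-177 0 0 17-10 5-24 26-38 20-28 30-38 12-4 3 10 33 1 17-15 46 2 36-4 6-24 26 11 16 20 16 32 18 13 13 8 18 4 0 14-6 34-7 31-37 29-49 20-22 7-5 14 0 16 5 20 12 22 9 54-15z"/><path d="M347 26l-305 1 1 314 6 0 25-9 23 0 24 8 30 18 16 1 8-3 7-7 16-48 25-26 10-3 35 32 2-3 22-24 4-6-2-36 15-46-1-17-10-33 4-3 38-12 11-10 6-12-11-35z"/><path d="M233 272l-10 3-22 22-7 13-8 30-4 9-10 9-21 0-30-18-24-8-23 0-32 10 1 260 345-1-2-13-8-14-13-11-24-9-30-4-37-2-23-4-12 4-19 16 41-42 25-53 14-22 27-27 15-24 12-11-10-19-13-13-48-30-11-16z"/><path d="M353 386l-11 10-15 24-27 27-14 22-22 48-32 35 3 0 10-7 9-1 20 4 37 2 36 6 18 7 13 11 8 14 3 14 116 0 3-31 0-27-32-22-4-12-7-14-33-31-2-9-8-8-12-6-13-4-17-23z"/><path d="M617 359l-7 0-12 6-26 29-12 4-19 2-47-14-5 8-11 33-8 18-12 9-21 4-5 4 0 3 33 31 7 14 4 12 32 22-2 58 112-1z"/><path d="M505 258l-17 2-17 16-15 19-12 26-9 13-31 37-34 7-16 7 8 12 18 18 17 23 13 4 12 6 11 13 4-3 21-4 12-9 8-18 11-33 5-8 47 14 19-2 12-4 26-29 7-5 13-2-1-89-54 15-7-2-35-19z"/><path d="M439 26l-90 0-3 41 11 30-1 9 17-16 27-12 30-30 7-2 3-3z"/>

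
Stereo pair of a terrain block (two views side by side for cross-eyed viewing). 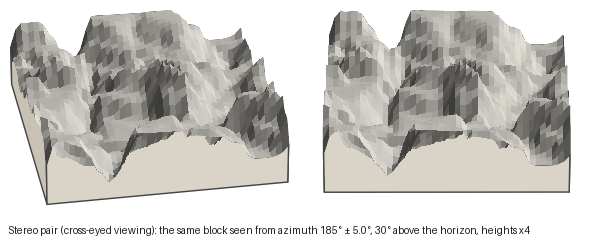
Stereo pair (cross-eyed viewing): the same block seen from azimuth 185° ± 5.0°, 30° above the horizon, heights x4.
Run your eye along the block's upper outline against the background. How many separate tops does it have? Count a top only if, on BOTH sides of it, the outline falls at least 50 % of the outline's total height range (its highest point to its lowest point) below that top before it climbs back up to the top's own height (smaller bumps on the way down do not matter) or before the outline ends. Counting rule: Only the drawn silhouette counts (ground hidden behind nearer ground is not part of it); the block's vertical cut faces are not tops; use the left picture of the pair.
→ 0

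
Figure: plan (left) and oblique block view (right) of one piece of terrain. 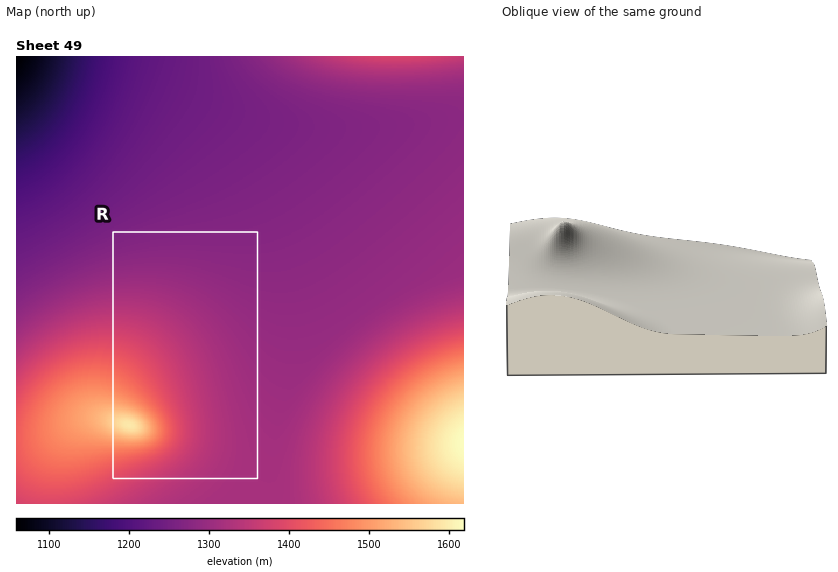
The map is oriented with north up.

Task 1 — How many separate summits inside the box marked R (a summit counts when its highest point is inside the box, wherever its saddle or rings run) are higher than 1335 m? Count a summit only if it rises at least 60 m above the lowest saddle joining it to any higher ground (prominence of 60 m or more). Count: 1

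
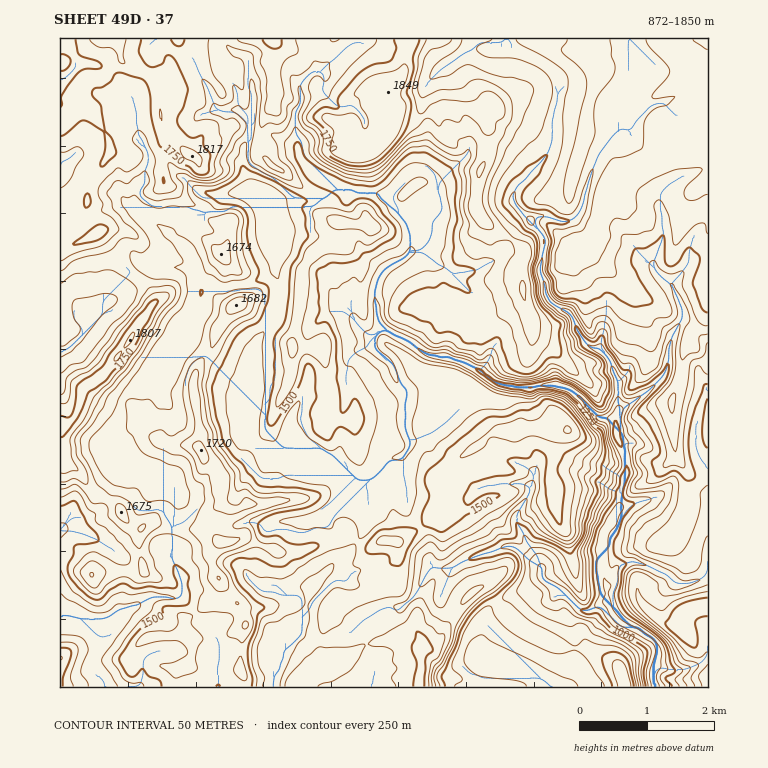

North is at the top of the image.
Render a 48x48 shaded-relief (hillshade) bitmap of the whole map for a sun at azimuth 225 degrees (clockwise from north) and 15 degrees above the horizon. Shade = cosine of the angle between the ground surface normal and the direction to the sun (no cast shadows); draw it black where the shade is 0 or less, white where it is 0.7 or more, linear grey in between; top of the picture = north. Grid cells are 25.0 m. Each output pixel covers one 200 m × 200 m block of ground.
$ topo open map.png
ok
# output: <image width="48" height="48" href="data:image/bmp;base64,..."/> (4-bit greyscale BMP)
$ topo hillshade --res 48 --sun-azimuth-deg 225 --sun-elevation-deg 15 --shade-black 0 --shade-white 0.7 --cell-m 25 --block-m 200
<image width="48" height="48" href="data:image/bmp;base64,Qk32BAAAAAAAAHYAAAAoAAAAMAAAADAAAAABAAQAAAAAAIAEAAATCwAAEwsAABAAAAAAAAAAAAAAABEREQAiIiIAMzMzAERERABVVVUAZmZmAHd3dwCIiIgAmZmZAKqqqgC7u7sAzMzMAN3d3QDu7u4A////ADJIy6p3ZnQDdFZ3Z3cwASRFVneKxABqqQJqyYhmRXIDdmZVVnhAEDVWZ4iKoAB92gFIhnZlRnIEdlVEVnhiAEZnmYd3IADP6AFGZmVmRnQkZmZVVmdRADaKl0NAAAj/pTRnZUVkR5UUd4hlVVUwATeYQQIAAM/7VHmod1ZEaIQUVohlZVUgJFiDAAAADf50Ra3IiphnmXACRWZVZnYCVmZiEAaAb+UhI9+2m7hoqQAlZWVFZ3MDRVYyEH1gbJECQ9tTeXJZtQKJhmZnh2ISVDIgBMwAe1J7hJYRaDJ5lVmqdWaIiYMmhUQQCewAe6zJZHQ2qEWKqHZTI0VneGJJl3ZEjvsAfNp2RGebyFaJhUIBIzRVRDJqh3d2z/cAWYZWVJrLkyNGdlNXiHZDREN4ZmZX37EAN2RWVKvIICNGiGVVZlQ0V2V3VWZXrHEAFaiIZLxxA0VoqDAAEQE1dlaIZVVVinEAB8q6haYBRVZ6xwABEBNXdVaHVmZViWEABb27g0AEVnitsQATRFZ5ZVZ2ZmdmeGMxAruqIQAlZ5qrQABGVomYVFVlZmZoeIdQALqnFAJGaIZWEARoV7p3VEVmVVZ3eJcABN3WJRQ1Z1NXEBWIaKdmQzV2ZVRDRWAACu3FJEU0VUR5ACWId4ZUMjV2ZlMRAgACa8qkIoZEVUWIADWJdXdDIiV3ZlAAAACNNsp0IYVUREWGAUV5dmcyESiGYwBKpU/zCdl3MVNGU0V1IkV5lnchEFlRABv/yc0gDtmHZVRmUzVlRDV6p3UAA5MEfO7Ll3EAn7d4lmZmZCRWdkV5hUEAJkTO3bmahRAI7ZZYhUVmVDNGhlZ3ZTACRb7amIeKkwCNy5dYekVlZUNFZ4dEdzAVWNuHd2aKcATqupdlnVZmd1MiaFICeDFGSKdlVFeaID/ZmXUku3d3iDABV1MBiDJmV3VERGiYAP2Hh0IXqXeIhSEUi6MCh0R3VmVER5iGA+p3dCJqiHiYZERFvFADd2eIVmZVipiGBrlmQzaZeGiHVlRItxAEZ3iHeHVnmqmGA5hVQ2iIeGdlQhNodSAVaIl3lhJmmrlQBJQ1RXeId2ZBAEeIdQAFeahEQANWi8UACpd3V3V4dmYwBaqWIAA2ioQCABZWrKABrLh3dkR4dmUyWbpRNUNoy1IlVWZnq5IGmIZ3dUV3ZmZWeZgpyEW/1BbO2WVnrKQlZnZmdVZmZnZnd4aeghf8II//x1V63ZU1Z3dWZVVnZnZ3VHq3ECmjBO/6dUWt6oY0ZnhmVVZmZneFNJphEjdkSO6lRlWcqJdEVXhlVWdlVleERpgjMRRpev1kV1RYd5dERWh1VXdVVmdUVpczIjWaSKY1d1IVZnYyNGd1VWZVZmVFVpZFRVWZNGVnh0ADM1QBRFd2VmZmZnVVaIVDNUWYJXVnZTACM0ECM0eHVVZmZWVmh1RDRESYRmd2QzECRCATI2mXVFZ4dFaJdEVFVDapZmd2VFMkZSNERpmGRFiXQ2moU0VlQ0q5ZGh1VXVFdCRVeIh1NGmENA=="/>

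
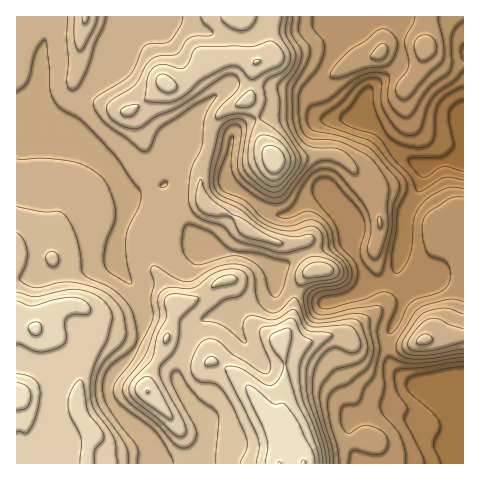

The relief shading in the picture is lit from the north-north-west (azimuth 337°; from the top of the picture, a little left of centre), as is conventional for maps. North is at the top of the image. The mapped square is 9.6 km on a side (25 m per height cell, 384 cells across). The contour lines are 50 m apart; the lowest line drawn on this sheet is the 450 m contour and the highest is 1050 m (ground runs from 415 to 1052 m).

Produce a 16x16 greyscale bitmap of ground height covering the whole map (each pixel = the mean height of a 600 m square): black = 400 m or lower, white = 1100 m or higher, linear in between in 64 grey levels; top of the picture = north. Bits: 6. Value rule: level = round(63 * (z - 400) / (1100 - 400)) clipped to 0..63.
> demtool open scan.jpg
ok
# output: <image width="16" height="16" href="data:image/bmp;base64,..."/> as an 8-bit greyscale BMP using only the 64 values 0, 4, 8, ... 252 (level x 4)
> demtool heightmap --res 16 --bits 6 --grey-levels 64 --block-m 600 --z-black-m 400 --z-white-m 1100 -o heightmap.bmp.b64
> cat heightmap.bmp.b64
<image width="16" height="16" href="data:image/bmp;base64,Qk02BQAAAAAAADYEAAAoAAAAEAAAABAAAAABAAgAAAAAAAABAAATCwAAEwsAAAABAAAAAAAAAAAAAAEBAQACAgIAAwMDAAQEBAAFBQUABgYGAAcHBwAICAgACQkJAAoKCgALCwsADAwMAA0NDQAODg4ADw8PABAQEAAREREAEhISABMTEwAUFBQAFRUVABYWFgAXFxcAGBgYABkZGQAaGhoAGxsbABwcHAAdHR0AHh4eAB8fHwAgICAAISEhACIiIgAjIyMAJCQkACUlJQAmJiYAJycnACgoKAApKSkAKioqACsrKwAsLCwALS0tAC4uLgAvLy8AMDAwADExMQAyMjIAMzMzADQ0NAA1NTUANjY2ADc3NwA4ODgAOTk5ADo6OgA7OzsAPDw8AD09PQA+Pj4APz8/AEBAQABBQUEAQkJCAENDQwBEREQARUVFAEZGRgBHR0cASEhIAElJSQBKSkoAS0tLAExMTABNTU0ATk5OAE9PTwBQUFAAUVFRAFJSUgBTU1MAVFRUAFVVVQBWVlYAV1dXAFhYWABZWVkAWlpaAFtbWwBcXFwAXV1dAF5eXgBfX18AYGBgAGFhYQBiYmIAY2NjAGRkZABlZWUAZmZmAGdnZwBoaGgAaWlpAGpqagBra2sAbGxsAG1tbQBubm4Ab29vAHBwcABxcXEAcnJyAHNzcwB0dHQAdXV1AHZ2dgB3d3cAeHh4AHl5eQB6enoAe3t7AHx8fAB9fX0Afn5+AH9/fwCAgIAAgYGBAIKCggCDg4MAhISEAIWFhQCGhoYAh4eHAIiIiACJiYkAioqKAIuLiwCMjIwAjY2NAI6OjgCPj48AkJCQAJGRkQCSkpIAk5OTAJSUlACVlZUAlpaWAJeXlwCYmJgAmZmZAJqamgCbm5sAnJycAJ2dnQCenp4An5+fAKCgoAChoaEAoqKiAKOjowCkpKQApaWlAKampgCnp6cAqKioAKmpqQCqqqoAq6urAKysrACtra0Arq6uAK+vrwCwsLAAsbGxALKysgCzs7MAtLS0ALW1tQC2trYAt7e3ALi4uAC5ubkAurq6ALu7uwC8vLwAvb29AL6+vgC/v78AwMDAAMHBwQDCwsIAw8PDAMTExADFxcUAxsbGAMfHxwDIyMgAycnJAMrKygDLy8sAzMzMAM3NzQDOzs4Az8/PANDQ0ADR0dEA0tLSANPT0wDU1NQA1dXVANbW1gDX19cA2NjYANnZ2QDa2toA29vbANzc3ADd3d0A3t7eAN/f3wDg4OAA4eHhAOLi4gDj4+MA5OTkAOXl5QDm5uYA5+fnAOjo6ADp6ekA6urqAOvr6wDs7OwA7e3tAO7u7gDv7+8A8PDwAPHx8QDy8vIA8/PzAPT09AD19fUA9vb2APf39wD4+PgA+fn5APr6+gD7+/sA/Pz8AP39/QD+/v4A////AMC4yLSMlJyswOTUcFxQNBzIvMiclLigqMzctGRYRCwc1Ly8lMS0pLjU0JxoWDwcFMC8uJSsrLjEtMCggGxEQDTQyLysmLisrKzErJh8WIiAzMzErIy0rKCcmHRcYExgbKSooIiImJyskICQcERAQEigoIx8iIh8hISMkGhQPERQnJSIgISEhJSUdHhIUEREVIiMhICAgJyEdHRQQGBMMESAhIB8hICUcKS4bGBkPBQYfHx8hJSEjHyorGhYPCgoFHx8hKSsnIycpIhILBxAPBR8hIyUrMSsnLCIWEwwUFQwgISUhJiouLy8rGxYZFxoTISIpIiMjKCwtJxgVFhYZFA="/>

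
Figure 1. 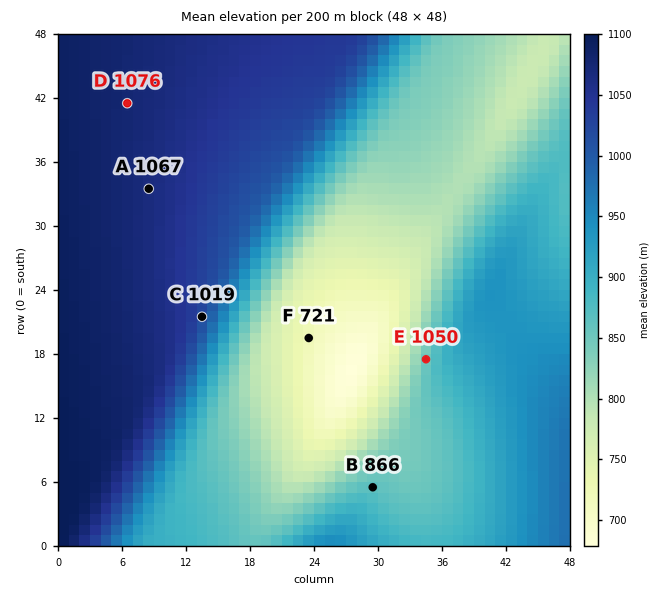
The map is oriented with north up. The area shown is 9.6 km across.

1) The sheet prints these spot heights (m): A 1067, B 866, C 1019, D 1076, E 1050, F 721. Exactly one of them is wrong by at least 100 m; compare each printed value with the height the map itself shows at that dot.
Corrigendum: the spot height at E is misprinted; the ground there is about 850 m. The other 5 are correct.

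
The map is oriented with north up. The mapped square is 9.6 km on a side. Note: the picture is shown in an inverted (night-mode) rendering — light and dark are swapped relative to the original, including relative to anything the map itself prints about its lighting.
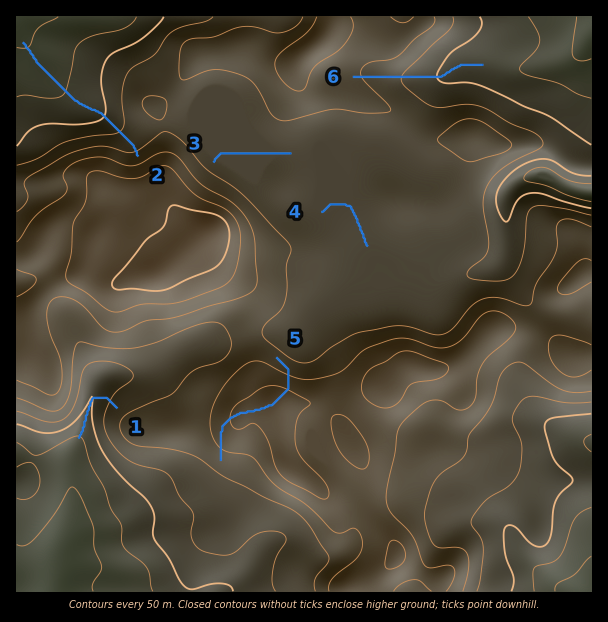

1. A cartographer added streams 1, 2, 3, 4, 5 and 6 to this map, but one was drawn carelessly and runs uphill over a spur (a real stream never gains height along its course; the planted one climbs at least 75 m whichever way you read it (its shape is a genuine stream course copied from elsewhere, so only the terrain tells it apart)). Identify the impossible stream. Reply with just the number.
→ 5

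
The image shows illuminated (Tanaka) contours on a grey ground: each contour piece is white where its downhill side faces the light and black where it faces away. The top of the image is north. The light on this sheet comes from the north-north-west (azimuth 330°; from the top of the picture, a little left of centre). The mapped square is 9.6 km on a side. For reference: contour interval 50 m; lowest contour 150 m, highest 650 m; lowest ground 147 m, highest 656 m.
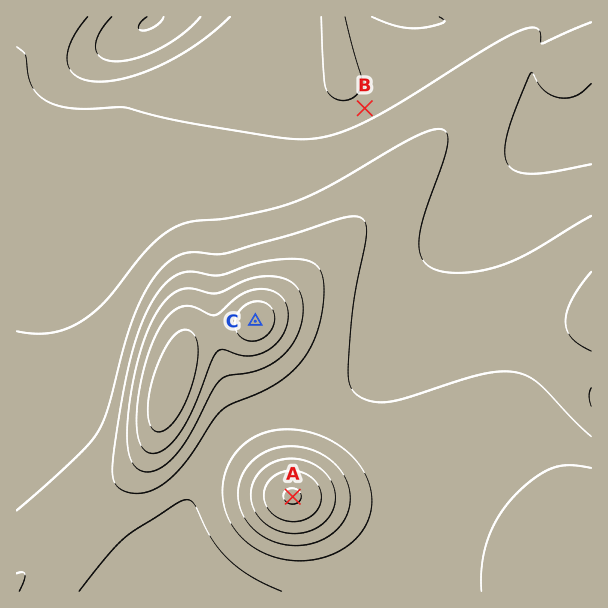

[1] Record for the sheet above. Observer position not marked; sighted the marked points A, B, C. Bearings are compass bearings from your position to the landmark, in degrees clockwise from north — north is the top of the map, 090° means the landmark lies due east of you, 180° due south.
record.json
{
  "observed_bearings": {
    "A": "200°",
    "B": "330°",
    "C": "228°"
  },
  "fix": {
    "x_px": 408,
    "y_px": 183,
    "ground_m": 370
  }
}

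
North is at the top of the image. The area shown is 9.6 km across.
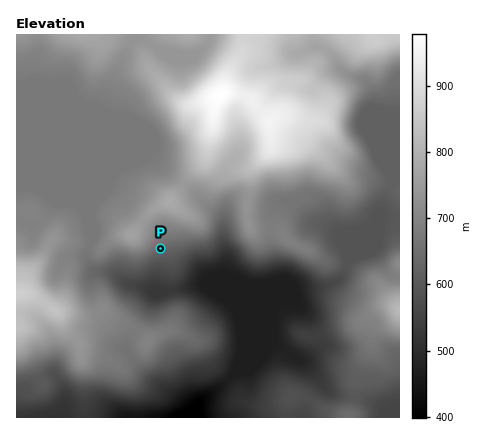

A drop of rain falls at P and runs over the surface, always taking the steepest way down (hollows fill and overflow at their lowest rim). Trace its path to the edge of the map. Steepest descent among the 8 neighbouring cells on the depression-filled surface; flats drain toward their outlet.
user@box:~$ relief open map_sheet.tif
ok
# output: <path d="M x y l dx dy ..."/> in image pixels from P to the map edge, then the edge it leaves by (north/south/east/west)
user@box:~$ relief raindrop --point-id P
<path d="M160 248l2 2 0 38 2 2 12 0 2 0 6 0 10-4 16 0 22 22 2 6 4 10 0 16 2 2 0 26-18 18-22 16 0 16"/>
exit: south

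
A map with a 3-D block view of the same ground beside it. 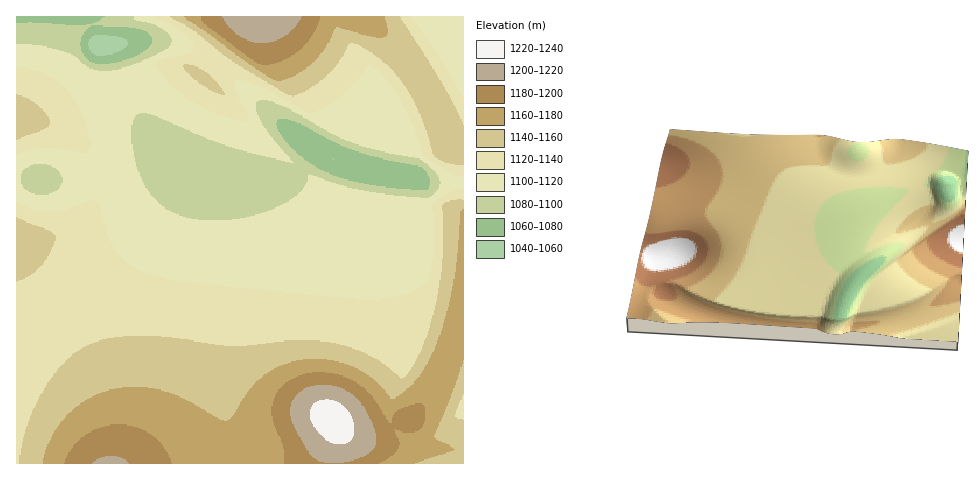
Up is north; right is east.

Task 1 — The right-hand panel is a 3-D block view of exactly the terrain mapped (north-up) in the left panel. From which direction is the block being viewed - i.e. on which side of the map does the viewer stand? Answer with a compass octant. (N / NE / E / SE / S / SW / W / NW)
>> E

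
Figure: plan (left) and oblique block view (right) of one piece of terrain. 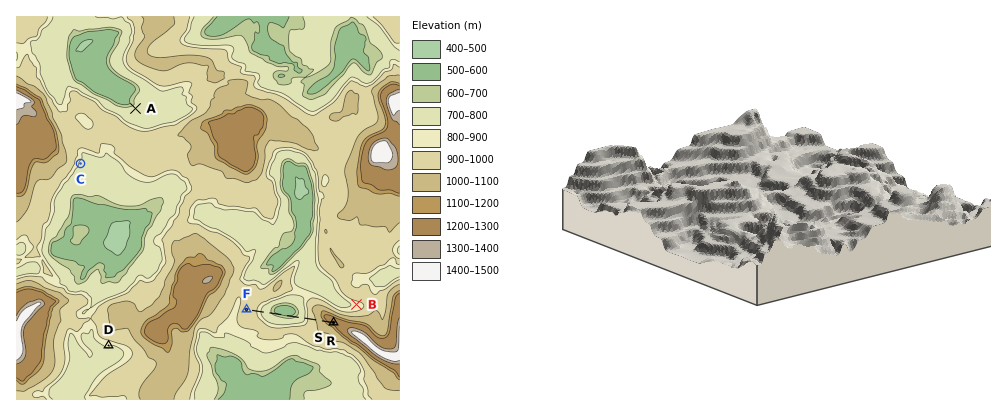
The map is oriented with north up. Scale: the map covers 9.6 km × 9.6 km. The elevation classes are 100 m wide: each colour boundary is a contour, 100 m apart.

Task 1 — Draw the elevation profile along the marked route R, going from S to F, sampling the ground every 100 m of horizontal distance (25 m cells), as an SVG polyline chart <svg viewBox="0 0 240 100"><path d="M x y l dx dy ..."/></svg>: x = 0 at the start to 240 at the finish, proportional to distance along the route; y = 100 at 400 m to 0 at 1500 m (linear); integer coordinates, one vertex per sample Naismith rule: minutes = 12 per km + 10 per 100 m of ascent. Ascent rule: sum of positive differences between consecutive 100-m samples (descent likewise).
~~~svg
<svg viewBox="0 0 240 100"><path d="M0 23l11 1 11 10 11 4 11 1 11 12 10 3 11 6 11 9 11 1 11 6 11 6 11 1 11-1 11-1 11-3 11-8 11-1 10-2 11-11 11-2 11-1 11 0"/></svg>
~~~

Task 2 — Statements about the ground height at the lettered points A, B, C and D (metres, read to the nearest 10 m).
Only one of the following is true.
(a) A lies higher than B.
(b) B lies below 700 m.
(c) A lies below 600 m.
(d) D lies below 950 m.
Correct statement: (d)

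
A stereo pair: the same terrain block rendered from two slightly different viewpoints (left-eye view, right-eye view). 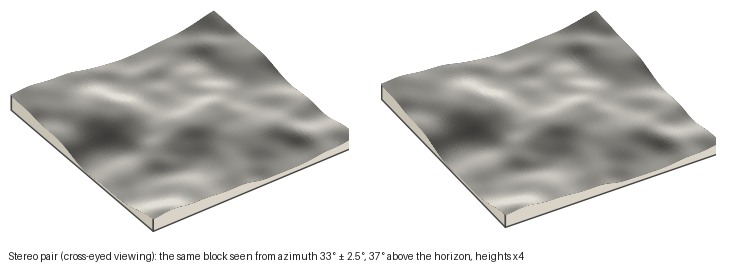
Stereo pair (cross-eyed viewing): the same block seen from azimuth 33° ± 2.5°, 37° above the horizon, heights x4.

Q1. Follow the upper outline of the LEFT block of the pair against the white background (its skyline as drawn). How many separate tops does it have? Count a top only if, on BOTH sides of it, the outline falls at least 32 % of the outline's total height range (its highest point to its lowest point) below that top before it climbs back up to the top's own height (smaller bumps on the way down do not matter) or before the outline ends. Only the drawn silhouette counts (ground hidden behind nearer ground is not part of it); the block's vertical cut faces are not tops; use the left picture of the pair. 1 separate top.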